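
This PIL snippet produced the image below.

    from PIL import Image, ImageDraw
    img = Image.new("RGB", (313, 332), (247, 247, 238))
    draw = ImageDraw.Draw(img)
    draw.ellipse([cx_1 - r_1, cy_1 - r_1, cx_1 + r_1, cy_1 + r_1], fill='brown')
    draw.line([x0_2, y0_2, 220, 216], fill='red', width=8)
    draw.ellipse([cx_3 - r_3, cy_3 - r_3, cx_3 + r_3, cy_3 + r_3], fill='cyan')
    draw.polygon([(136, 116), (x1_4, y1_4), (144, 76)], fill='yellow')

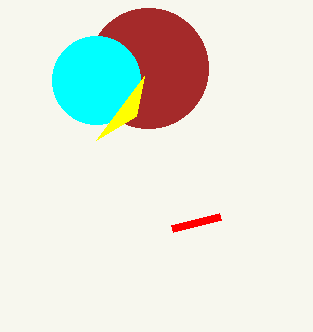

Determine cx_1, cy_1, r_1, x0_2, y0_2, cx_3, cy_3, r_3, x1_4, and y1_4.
cx_1 = 148; cy_1 = 68; r_1 = 60; x0_2 = 172; y0_2 = 228; cx_3 = 96; cy_3 = 80; r_3 = 44; x1_4 = 96; y1_4 = 140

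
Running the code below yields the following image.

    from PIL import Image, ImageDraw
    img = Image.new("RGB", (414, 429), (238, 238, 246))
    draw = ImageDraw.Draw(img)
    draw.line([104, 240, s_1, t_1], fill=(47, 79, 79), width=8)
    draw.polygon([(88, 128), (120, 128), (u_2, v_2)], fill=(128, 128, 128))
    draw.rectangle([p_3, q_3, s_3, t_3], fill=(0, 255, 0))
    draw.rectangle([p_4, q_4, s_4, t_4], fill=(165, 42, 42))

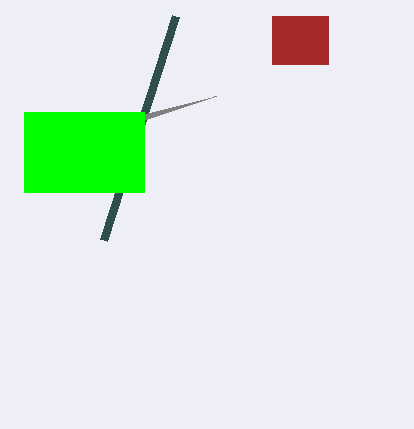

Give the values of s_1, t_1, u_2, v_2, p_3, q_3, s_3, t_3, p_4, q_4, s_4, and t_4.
s_1 = 176; t_1 = 16; u_2 = 216; v_2 = 96; p_3 = 24; q_3 = 112; s_3 = 144; t_3 = 192; p_4 = 272; q_4 = 16; s_4 = 328; t_4 = 64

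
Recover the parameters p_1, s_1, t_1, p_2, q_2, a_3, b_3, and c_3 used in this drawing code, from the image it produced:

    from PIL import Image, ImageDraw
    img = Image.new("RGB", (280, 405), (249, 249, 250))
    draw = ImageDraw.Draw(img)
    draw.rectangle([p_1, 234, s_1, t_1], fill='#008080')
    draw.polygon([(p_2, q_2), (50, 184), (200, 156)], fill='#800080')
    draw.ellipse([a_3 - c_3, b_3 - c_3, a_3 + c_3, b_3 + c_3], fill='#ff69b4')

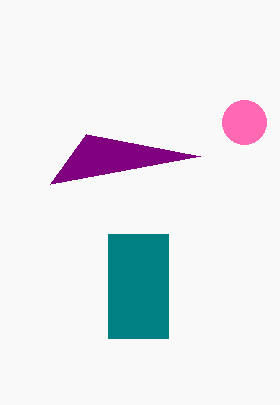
p_1 = 108; s_1 = 168; t_1 = 338; p_2 = 86; q_2 = 134; a_3 = 244; b_3 = 122; c_3 = 22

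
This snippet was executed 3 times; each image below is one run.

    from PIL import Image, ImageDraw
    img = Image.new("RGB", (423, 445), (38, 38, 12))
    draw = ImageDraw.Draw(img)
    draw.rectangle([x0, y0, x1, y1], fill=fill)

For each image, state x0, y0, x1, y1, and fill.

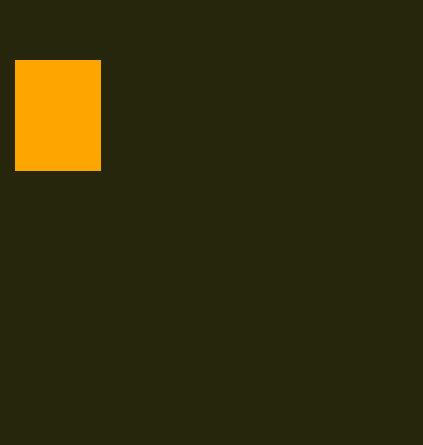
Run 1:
x0 = 15, y0 = 60, x1 = 100, y1 = 170, fill = 'orange'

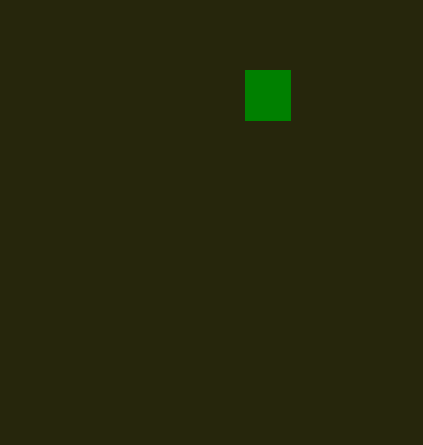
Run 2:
x0 = 245
y0 = 70
x1 = 290
y1 = 120
fill = 'green'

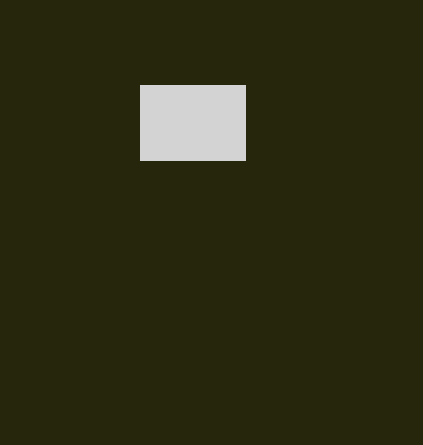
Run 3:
x0 = 140
y0 = 85
x1 = 245
y1 = 160
fill = 'lightgray'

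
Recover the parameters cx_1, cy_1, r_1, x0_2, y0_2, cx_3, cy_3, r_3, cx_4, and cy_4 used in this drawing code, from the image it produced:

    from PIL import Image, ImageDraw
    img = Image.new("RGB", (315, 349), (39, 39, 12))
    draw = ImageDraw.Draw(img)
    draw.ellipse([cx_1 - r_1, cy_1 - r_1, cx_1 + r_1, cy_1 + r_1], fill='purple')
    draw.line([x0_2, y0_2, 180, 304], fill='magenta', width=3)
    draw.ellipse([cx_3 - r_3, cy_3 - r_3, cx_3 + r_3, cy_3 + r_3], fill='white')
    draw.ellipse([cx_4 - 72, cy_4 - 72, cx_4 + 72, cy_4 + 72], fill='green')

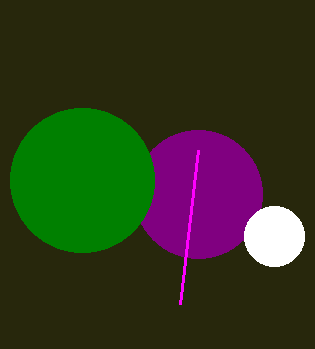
cx_1 = 198
cy_1 = 194
r_1 = 64
x0_2 = 198
y0_2 = 150
cx_3 = 274
cy_3 = 236
r_3 = 30
cx_4 = 82
cy_4 = 180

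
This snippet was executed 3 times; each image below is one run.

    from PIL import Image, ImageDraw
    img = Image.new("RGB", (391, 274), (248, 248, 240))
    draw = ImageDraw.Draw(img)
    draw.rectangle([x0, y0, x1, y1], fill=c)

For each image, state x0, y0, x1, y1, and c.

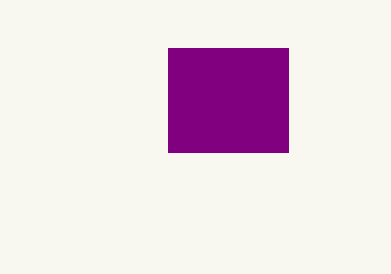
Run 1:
x0 = 168; y0 = 48; x1 = 288; y1 = 152; c = 'purple'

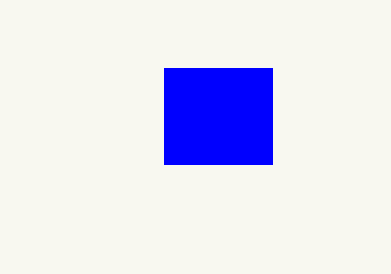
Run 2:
x0 = 164, y0 = 68, x1 = 272, y1 = 164, c = 'blue'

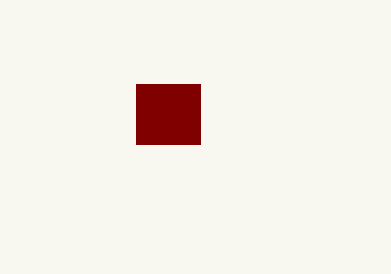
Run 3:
x0 = 136, y0 = 84, x1 = 200, y1 = 144, c = 'maroon'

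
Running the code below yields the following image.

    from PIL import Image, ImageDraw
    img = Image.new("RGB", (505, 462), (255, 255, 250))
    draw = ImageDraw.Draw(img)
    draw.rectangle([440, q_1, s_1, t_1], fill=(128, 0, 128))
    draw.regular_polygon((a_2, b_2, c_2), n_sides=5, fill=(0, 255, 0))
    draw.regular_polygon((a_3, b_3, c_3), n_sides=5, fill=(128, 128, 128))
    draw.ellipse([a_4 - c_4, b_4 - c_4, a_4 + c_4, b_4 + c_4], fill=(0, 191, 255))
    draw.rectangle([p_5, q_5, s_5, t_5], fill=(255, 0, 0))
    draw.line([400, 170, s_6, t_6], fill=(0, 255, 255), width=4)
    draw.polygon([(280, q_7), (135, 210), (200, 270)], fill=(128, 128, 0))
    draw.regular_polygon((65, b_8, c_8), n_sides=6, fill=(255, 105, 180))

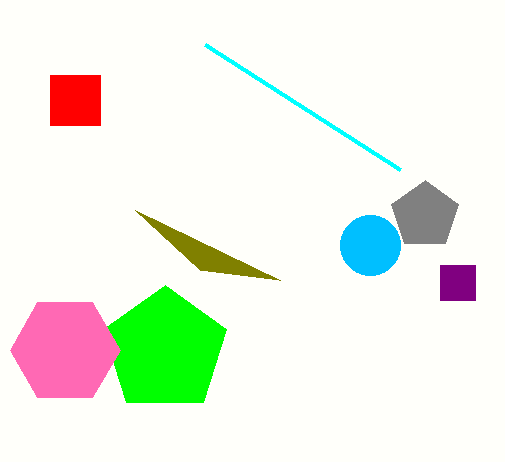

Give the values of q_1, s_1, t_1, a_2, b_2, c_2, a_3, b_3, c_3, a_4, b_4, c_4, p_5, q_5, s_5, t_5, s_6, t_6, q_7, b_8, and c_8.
q_1 = 265, s_1 = 475, t_1 = 300, a_2 = 165, b_2 = 350, c_2 = 65, a_3 = 425, b_3 = 215, c_3 = 35, a_4 = 370, b_4 = 245, c_4 = 30, p_5 = 50, q_5 = 75, s_5 = 100, t_5 = 125, s_6 = 205, t_6 = 45, q_7 = 280, b_8 = 350, c_8 = 55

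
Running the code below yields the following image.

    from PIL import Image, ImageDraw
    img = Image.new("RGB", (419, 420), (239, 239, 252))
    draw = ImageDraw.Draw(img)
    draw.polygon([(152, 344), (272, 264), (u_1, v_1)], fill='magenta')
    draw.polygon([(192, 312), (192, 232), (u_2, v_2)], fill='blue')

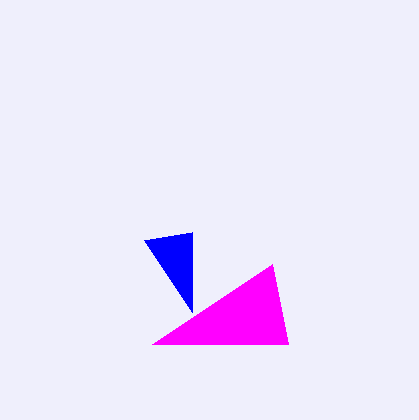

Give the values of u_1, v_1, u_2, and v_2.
u_1 = 288
v_1 = 344
u_2 = 144
v_2 = 240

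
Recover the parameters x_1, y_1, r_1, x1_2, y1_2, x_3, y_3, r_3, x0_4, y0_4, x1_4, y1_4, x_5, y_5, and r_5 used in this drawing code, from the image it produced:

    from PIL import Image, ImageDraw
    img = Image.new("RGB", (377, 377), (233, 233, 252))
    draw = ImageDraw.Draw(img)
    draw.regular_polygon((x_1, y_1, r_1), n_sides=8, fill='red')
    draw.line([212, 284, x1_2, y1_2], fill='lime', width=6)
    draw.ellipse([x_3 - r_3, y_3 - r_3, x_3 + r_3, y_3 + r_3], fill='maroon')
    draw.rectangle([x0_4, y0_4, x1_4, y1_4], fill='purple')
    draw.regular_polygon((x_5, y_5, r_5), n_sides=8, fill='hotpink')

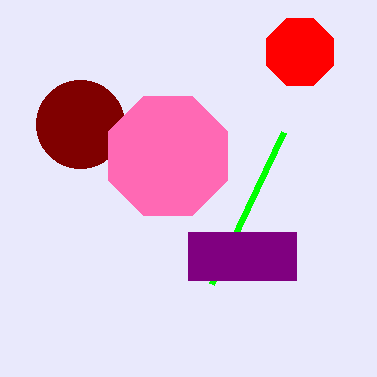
x_1 = 300; y_1 = 52; r_1 = 36; x1_2 = 284; y1_2 = 132; x_3 = 80; y_3 = 124; r_3 = 44; x0_4 = 188; y0_4 = 232; x1_4 = 296; y1_4 = 280; x_5 = 168; y_5 = 156; r_5 = 64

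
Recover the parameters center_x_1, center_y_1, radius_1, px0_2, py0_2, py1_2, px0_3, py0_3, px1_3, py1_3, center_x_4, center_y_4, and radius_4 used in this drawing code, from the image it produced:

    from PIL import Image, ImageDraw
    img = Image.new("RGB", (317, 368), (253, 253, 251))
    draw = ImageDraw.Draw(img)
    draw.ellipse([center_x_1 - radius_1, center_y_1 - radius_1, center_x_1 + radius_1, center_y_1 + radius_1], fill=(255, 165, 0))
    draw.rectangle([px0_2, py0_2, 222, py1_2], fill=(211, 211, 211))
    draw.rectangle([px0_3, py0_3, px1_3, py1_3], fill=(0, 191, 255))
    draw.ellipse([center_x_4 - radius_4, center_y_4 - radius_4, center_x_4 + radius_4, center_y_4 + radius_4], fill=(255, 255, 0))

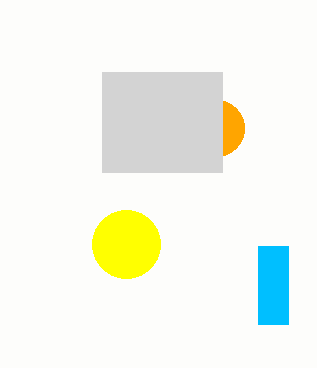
center_x_1 = 216; center_y_1 = 128; radius_1 = 28; px0_2 = 102; py0_2 = 72; py1_2 = 172; px0_3 = 258; py0_3 = 246; px1_3 = 288; py1_3 = 324; center_x_4 = 126; center_y_4 = 244; radius_4 = 34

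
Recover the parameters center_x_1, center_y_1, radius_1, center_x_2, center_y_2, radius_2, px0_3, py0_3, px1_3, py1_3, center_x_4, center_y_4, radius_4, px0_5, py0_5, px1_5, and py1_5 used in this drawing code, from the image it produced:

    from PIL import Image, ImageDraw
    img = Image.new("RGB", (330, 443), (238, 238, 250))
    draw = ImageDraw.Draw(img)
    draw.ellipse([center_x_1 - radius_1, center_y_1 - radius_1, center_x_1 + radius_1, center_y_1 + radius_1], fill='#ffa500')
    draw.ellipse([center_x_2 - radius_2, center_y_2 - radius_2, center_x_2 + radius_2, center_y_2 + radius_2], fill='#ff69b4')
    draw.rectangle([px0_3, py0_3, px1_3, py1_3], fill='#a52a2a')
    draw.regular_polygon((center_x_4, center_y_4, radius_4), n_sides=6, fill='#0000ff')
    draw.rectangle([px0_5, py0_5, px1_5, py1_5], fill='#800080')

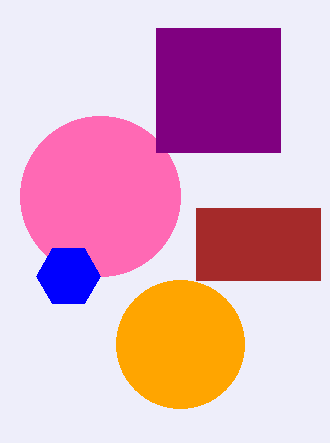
center_x_1 = 180, center_y_1 = 344, radius_1 = 64, center_x_2 = 100, center_y_2 = 196, radius_2 = 80, px0_3 = 196, py0_3 = 208, px1_3 = 320, py1_3 = 280, center_x_4 = 68, center_y_4 = 276, radius_4 = 32, px0_5 = 156, py0_5 = 28, px1_5 = 280, py1_5 = 152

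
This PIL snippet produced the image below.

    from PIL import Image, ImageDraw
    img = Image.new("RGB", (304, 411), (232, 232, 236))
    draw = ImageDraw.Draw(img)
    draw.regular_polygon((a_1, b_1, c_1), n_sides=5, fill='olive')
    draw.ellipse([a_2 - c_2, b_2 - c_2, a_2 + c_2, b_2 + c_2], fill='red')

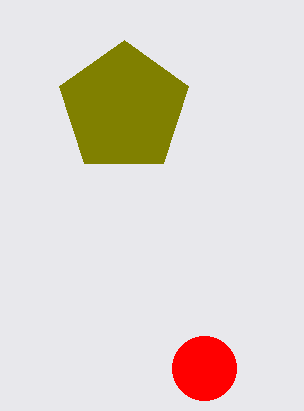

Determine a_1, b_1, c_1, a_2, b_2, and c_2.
a_1 = 124; b_1 = 108; c_1 = 68; a_2 = 204; b_2 = 368; c_2 = 32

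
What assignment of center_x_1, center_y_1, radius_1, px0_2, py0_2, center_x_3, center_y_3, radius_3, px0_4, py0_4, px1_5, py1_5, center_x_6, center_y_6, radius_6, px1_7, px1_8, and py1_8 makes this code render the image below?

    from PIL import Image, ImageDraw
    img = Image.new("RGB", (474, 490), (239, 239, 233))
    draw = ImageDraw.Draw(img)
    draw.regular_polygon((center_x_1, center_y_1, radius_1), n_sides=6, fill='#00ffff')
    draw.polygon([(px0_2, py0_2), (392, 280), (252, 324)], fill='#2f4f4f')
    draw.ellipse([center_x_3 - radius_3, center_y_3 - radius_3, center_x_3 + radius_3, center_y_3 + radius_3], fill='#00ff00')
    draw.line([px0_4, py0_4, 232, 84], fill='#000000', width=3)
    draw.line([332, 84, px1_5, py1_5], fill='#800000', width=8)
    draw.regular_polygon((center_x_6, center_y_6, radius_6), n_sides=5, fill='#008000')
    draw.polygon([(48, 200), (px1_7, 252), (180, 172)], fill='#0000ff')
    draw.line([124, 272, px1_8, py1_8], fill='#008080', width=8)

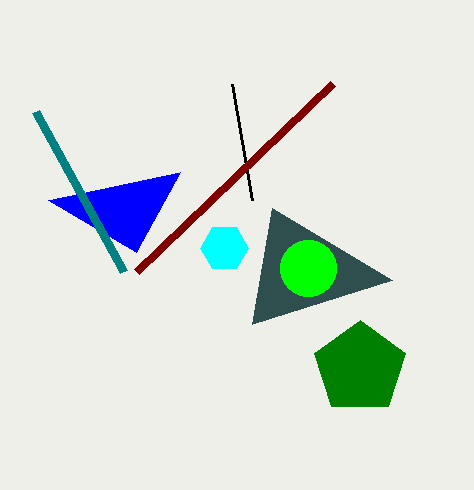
center_x_1 = 224, center_y_1 = 248, radius_1 = 24, px0_2 = 272, py0_2 = 208, center_x_3 = 308, center_y_3 = 268, radius_3 = 28, px0_4 = 252, py0_4 = 200, px1_5 = 136, py1_5 = 272, center_x_6 = 360, center_y_6 = 368, radius_6 = 48, px1_7 = 136, px1_8 = 36, py1_8 = 112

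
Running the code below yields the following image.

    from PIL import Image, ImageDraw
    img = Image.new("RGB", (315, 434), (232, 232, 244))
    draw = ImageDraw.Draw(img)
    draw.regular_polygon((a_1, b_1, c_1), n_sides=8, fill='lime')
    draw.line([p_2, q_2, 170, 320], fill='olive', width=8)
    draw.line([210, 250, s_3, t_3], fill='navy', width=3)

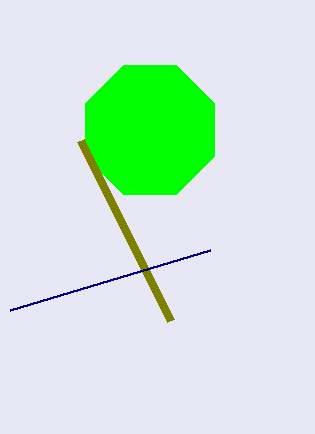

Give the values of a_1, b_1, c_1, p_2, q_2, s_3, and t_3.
a_1 = 150, b_1 = 130, c_1 = 70, p_2 = 80, q_2 = 140, s_3 = 10, t_3 = 310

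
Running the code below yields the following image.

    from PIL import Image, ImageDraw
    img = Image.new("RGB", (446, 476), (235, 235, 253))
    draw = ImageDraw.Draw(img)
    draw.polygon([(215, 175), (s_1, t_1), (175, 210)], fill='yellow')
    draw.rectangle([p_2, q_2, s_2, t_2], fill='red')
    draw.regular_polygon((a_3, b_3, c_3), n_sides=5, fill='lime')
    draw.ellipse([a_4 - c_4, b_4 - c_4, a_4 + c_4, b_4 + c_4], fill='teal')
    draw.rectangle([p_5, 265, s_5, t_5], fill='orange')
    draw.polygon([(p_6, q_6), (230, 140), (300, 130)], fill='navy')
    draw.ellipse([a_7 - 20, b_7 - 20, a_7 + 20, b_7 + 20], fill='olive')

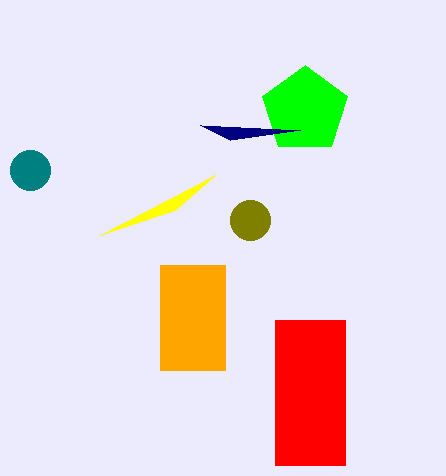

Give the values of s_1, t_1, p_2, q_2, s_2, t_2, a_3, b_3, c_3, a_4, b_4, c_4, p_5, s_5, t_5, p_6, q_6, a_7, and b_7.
s_1 = 100, t_1 = 235, p_2 = 275, q_2 = 320, s_2 = 345, t_2 = 465, a_3 = 305, b_3 = 110, c_3 = 45, a_4 = 30, b_4 = 170, c_4 = 20, p_5 = 160, s_5 = 225, t_5 = 370, p_6 = 200, q_6 = 125, a_7 = 250, b_7 = 220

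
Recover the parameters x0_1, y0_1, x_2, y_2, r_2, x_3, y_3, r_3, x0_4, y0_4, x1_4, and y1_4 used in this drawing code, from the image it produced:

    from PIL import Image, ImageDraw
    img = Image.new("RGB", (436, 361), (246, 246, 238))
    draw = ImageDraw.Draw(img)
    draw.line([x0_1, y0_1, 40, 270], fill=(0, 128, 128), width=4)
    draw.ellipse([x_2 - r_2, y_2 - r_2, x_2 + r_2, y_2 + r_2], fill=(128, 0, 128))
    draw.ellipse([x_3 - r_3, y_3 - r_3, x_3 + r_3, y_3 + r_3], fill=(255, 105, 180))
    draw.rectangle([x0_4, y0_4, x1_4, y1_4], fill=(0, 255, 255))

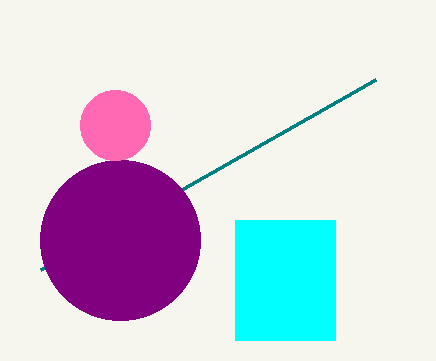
x0_1 = 375
y0_1 = 80
x_2 = 120
y_2 = 240
r_2 = 80
x_3 = 115
y_3 = 125
r_3 = 35
x0_4 = 235
y0_4 = 220
x1_4 = 335
y1_4 = 340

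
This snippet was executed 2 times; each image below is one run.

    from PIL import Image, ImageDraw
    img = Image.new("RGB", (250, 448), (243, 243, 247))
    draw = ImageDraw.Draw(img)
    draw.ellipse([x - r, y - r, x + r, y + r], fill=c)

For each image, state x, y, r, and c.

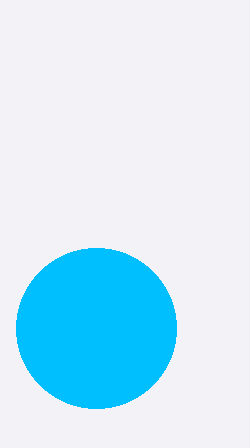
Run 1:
x = 96; y = 328; r = 80; c = 'deepskyblue'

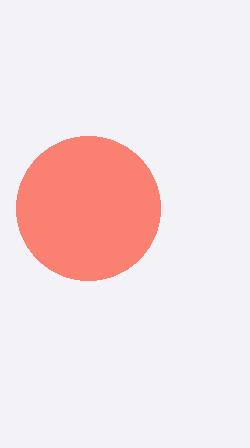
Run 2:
x = 88; y = 208; r = 72; c = 'salmon'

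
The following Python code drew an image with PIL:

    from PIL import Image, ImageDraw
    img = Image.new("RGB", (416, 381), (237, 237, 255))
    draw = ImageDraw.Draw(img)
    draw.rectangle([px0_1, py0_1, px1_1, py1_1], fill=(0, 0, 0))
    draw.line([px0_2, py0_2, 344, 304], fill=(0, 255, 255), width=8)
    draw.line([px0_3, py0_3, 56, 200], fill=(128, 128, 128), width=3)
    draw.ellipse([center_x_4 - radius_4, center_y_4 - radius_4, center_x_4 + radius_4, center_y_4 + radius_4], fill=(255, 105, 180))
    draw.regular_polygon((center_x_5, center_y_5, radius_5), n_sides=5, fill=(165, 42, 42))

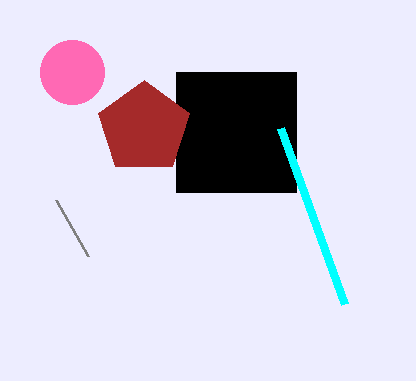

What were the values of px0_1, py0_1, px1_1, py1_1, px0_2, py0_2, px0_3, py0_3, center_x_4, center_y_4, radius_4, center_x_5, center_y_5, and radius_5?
px0_1 = 176
py0_1 = 72
px1_1 = 296
py1_1 = 192
px0_2 = 280
py0_2 = 128
px0_3 = 88
py0_3 = 256
center_x_4 = 72
center_y_4 = 72
radius_4 = 32
center_x_5 = 144
center_y_5 = 128
radius_5 = 48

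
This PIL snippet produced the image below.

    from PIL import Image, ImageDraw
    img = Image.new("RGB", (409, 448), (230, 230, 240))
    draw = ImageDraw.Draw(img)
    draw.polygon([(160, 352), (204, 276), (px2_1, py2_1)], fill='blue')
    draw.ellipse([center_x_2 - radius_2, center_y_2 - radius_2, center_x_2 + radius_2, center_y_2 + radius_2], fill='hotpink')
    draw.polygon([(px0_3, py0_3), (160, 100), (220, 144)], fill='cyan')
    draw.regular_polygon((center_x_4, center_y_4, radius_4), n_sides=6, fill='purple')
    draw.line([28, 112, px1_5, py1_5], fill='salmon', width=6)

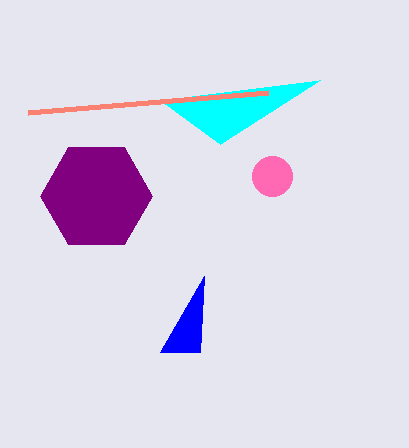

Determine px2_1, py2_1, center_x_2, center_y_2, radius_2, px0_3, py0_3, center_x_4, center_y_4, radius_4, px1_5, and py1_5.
px2_1 = 200, py2_1 = 352, center_x_2 = 272, center_y_2 = 176, radius_2 = 20, px0_3 = 320, py0_3 = 80, center_x_4 = 96, center_y_4 = 196, radius_4 = 56, px1_5 = 268, py1_5 = 92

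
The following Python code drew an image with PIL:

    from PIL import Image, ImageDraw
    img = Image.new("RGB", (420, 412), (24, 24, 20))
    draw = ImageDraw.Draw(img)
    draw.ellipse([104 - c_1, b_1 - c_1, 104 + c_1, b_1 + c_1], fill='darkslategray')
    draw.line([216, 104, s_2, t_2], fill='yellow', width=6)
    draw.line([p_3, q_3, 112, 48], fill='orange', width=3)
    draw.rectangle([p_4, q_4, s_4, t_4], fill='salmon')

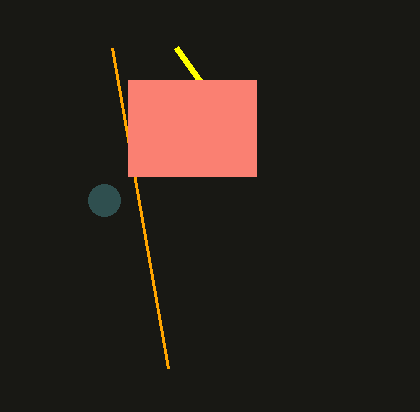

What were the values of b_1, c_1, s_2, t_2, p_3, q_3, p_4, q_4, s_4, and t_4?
b_1 = 200, c_1 = 16, s_2 = 176, t_2 = 48, p_3 = 168, q_3 = 368, p_4 = 128, q_4 = 80, s_4 = 256, t_4 = 176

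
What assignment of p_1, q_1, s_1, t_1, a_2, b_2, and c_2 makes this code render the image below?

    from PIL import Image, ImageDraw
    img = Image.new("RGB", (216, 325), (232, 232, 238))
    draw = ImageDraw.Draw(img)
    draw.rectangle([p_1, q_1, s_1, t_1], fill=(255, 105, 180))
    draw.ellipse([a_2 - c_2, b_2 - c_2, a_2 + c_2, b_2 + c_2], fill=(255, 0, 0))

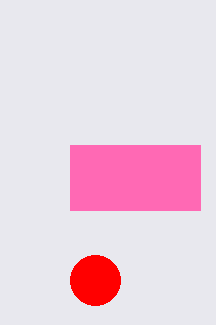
p_1 = 70; q_1 = 145; s_1 = 200; t_1 = 210; a_2 = 95; b_2 = 280; c_2 = 25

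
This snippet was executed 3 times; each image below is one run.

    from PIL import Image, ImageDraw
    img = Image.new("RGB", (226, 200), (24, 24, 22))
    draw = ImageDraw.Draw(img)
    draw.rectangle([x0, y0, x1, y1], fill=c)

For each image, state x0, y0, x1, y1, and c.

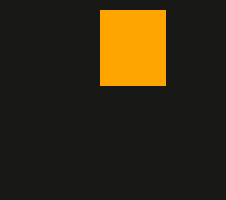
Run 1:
x0 = 100, y0 = 10, x1 = 165, y1 = 85, c = 'orange'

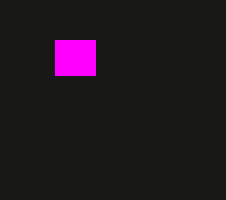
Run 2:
x0 = 55; y0 = 40; x1 = 95; y1 = 75; c = 'magenta'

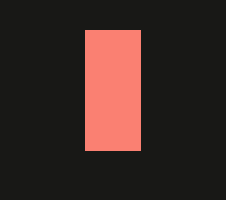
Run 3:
x0 = 85, y0 = 30, x1 = 140, y1 = 150, c = 'salmon'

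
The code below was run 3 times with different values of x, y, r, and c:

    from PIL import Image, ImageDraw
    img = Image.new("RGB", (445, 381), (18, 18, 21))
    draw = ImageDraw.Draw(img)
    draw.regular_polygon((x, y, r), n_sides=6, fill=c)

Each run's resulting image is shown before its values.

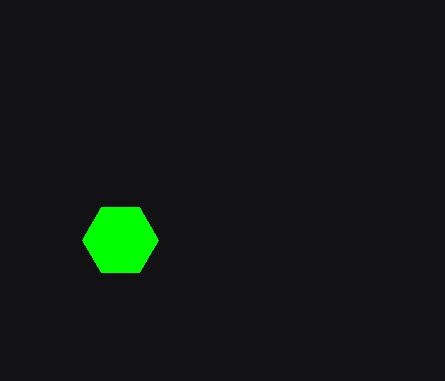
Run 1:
x = 120, y = 240, r = 38, c = 'lime'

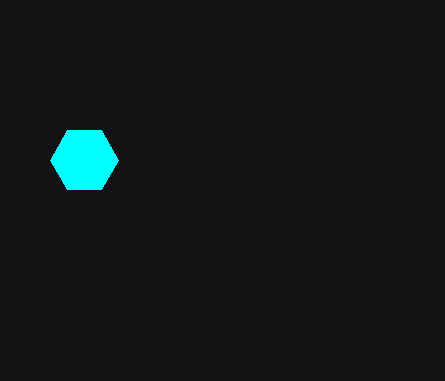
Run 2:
x = 84; y = 160; r = 34; c = 'cyan'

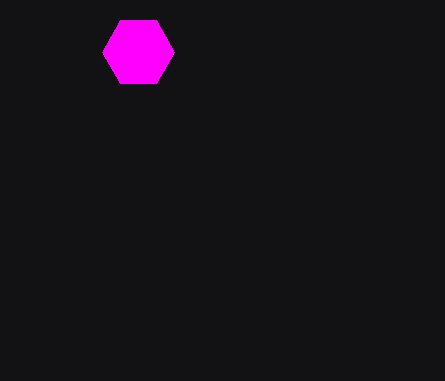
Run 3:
x = 138; y = 52; r = 36; c = 'magenta'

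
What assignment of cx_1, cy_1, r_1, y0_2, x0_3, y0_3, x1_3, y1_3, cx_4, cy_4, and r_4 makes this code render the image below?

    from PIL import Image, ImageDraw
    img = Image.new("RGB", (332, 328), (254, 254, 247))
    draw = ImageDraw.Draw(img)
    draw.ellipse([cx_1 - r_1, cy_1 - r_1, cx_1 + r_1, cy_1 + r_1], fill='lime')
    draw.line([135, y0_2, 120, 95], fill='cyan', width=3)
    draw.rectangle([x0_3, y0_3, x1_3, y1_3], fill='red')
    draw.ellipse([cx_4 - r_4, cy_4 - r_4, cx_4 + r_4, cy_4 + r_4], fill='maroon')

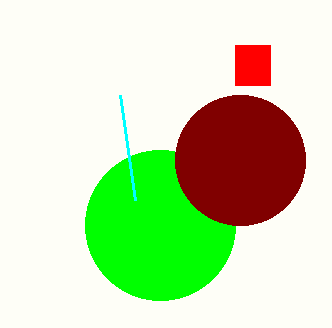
cx_1 = 160, cy_1 = 225, r_1 = 75, y0_2 = 200, x0_3 = 235, y0_3 = 45, x1_3 = 270, y1_3 = 85, cx_4 = 240, cy_4 = 160, r_4 = 65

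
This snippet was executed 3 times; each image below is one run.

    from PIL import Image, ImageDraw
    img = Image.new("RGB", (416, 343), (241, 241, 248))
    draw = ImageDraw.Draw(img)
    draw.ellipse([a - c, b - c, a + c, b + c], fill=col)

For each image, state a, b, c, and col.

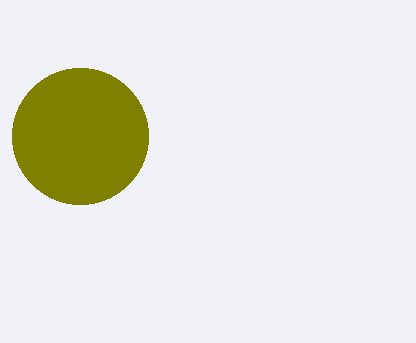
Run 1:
a = 80, b = 136, c = 68, col = 'olive'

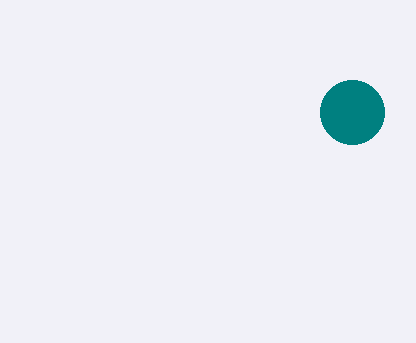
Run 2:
a = 352, b = 112, c = 32, col = 'teal'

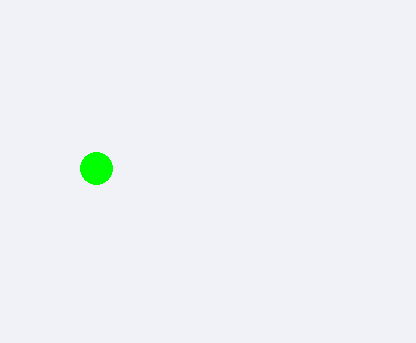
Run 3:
a = 96
b = 168
c = 16
col = 'lime'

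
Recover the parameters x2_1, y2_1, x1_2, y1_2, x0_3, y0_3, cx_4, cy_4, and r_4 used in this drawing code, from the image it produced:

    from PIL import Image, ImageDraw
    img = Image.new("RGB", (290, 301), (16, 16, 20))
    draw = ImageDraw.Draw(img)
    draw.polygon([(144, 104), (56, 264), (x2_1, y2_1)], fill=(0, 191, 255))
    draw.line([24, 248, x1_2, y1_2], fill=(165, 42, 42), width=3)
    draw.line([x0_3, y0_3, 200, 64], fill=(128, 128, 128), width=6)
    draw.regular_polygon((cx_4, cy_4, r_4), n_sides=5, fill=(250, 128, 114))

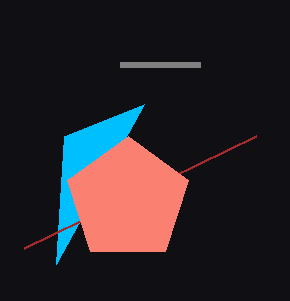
x2_1 = 64; y2_1 = 136; x1_2 = 256; y1_2 = 136; x0_3 = 120; y0_3 = 64; cx_4 = 128; cy_4 = 200; r_4 = 64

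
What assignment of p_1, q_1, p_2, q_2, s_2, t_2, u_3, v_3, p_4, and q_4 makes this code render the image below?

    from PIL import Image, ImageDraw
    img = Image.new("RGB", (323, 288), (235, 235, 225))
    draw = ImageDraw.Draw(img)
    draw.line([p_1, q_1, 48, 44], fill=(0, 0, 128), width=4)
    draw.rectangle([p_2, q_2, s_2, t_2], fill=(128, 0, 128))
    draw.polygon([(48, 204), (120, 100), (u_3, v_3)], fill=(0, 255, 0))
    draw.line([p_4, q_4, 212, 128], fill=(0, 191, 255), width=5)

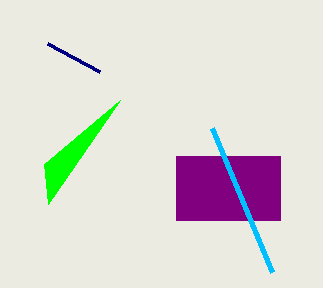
p_1 = 100
q_1 = 72
p_2 = 176
q_2 = 156
s_2 = 280
t_2 = 220
u_3 = 44
v_3 = 164
p_4 = 272
q_4 = 272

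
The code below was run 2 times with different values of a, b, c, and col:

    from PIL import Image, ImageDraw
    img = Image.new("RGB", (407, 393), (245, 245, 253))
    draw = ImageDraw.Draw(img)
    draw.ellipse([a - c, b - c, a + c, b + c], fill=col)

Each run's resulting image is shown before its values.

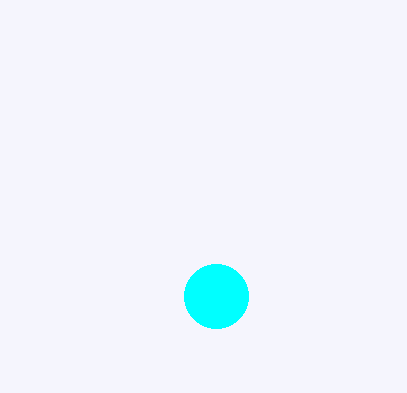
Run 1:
a = 216; b = 296; c = 32; col = 'cyan'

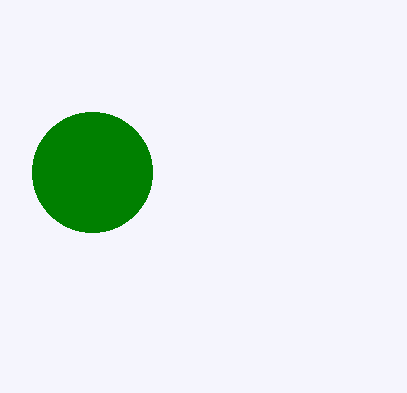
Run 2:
a = 92
b = 172
c = 60
col = 'green'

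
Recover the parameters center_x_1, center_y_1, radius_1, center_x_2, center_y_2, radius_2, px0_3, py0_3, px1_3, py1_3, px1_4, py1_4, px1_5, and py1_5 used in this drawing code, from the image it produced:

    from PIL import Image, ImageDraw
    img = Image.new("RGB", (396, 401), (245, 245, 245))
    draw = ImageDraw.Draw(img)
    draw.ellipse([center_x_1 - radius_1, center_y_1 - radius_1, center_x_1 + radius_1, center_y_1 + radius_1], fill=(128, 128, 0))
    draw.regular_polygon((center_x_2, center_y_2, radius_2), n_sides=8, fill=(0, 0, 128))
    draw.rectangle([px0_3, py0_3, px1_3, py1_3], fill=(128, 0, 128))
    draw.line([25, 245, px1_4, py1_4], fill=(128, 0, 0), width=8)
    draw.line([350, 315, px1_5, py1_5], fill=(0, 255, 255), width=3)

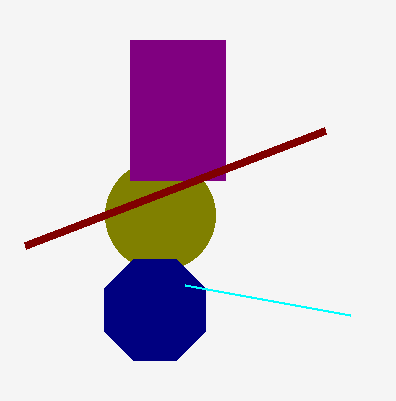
center_x_1 = 160, center_y_1 = 215, radius_1 = 55, center_x_2 = 155, center_y_2 = 310, radius_2 = 55, px0_3 = 130, py0_3 = 40, px1_3 = 225, py1_3 = 180, px1_4 = 325, py1_4 = 130, px1_5 = 185, py1_5 = 285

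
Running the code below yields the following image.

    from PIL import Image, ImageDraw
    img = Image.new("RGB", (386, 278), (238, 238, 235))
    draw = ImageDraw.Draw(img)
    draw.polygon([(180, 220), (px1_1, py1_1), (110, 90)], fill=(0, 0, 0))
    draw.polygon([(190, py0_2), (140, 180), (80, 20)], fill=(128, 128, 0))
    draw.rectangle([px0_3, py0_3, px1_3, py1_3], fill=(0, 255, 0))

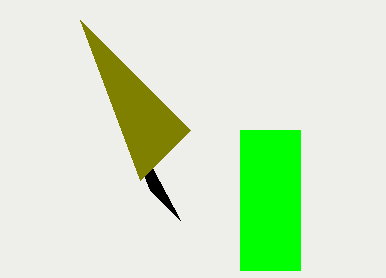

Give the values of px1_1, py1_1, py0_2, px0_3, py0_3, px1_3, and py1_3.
px1_1 = 150
py1_1 = 190
py0_2 = 130
px0_3 = 240
py0_3 = 130
px1_3 = 300
py1_3 = 270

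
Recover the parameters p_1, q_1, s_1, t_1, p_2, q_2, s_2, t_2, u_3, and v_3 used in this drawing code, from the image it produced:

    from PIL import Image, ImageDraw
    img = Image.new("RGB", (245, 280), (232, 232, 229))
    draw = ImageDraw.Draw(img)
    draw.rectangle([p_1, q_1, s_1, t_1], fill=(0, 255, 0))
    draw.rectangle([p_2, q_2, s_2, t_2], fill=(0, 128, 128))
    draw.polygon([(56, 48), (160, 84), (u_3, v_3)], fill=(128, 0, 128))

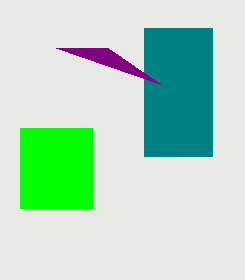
p_1 = 20, q_1 = 128, s_1 = 92, t_1 = 208, p_2 = 144, q_2 = 28, s_2 = 212, t_2 = 156, u_3 = 108, v_3 = 48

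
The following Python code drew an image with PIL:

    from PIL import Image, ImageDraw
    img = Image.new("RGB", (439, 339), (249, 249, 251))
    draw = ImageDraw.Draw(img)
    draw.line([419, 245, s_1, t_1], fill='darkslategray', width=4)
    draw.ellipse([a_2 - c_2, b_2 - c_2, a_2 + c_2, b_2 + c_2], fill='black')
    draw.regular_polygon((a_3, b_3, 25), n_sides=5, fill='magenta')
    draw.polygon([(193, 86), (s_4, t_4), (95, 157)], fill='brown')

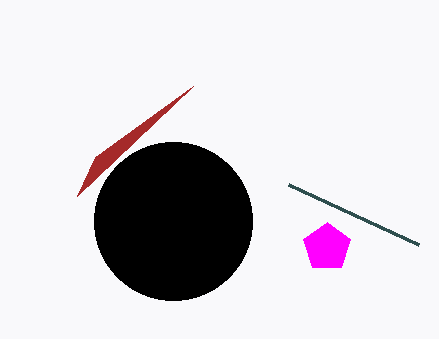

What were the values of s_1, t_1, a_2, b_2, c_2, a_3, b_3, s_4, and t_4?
s_1 = 289; t_1 = 185; a_2 = 173; b_2 = 221; c_2 = 79; a_3 = 327; b_3 = 247; s_4 = 77; t_4 = 196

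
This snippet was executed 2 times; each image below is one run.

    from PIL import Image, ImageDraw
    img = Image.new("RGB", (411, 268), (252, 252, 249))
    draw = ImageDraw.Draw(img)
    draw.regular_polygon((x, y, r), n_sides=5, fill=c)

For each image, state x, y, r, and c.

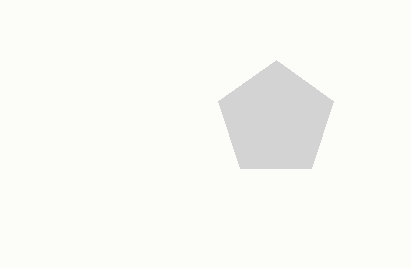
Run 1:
x = 276
y = 120
r = 60
c = 'lightgray'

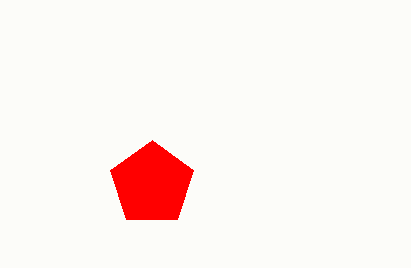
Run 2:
x = 152
y = 184
r = 44
c = 'red'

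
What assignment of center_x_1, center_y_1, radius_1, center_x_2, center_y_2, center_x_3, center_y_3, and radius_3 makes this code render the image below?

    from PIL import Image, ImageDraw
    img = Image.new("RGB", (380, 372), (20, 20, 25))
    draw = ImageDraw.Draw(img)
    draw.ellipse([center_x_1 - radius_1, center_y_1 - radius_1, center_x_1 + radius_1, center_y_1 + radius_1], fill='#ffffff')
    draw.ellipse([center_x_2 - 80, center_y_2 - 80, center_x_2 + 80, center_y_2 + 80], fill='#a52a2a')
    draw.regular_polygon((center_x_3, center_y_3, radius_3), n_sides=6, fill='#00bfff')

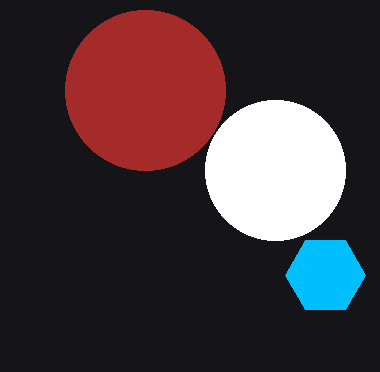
center_x_1 = 275
center_y_1 = 170
radius_1 = 70
center_x_2 = 145
center_y_2 = 90
center_x_3 = 325
center_y_3 = 275
radius_3 = 40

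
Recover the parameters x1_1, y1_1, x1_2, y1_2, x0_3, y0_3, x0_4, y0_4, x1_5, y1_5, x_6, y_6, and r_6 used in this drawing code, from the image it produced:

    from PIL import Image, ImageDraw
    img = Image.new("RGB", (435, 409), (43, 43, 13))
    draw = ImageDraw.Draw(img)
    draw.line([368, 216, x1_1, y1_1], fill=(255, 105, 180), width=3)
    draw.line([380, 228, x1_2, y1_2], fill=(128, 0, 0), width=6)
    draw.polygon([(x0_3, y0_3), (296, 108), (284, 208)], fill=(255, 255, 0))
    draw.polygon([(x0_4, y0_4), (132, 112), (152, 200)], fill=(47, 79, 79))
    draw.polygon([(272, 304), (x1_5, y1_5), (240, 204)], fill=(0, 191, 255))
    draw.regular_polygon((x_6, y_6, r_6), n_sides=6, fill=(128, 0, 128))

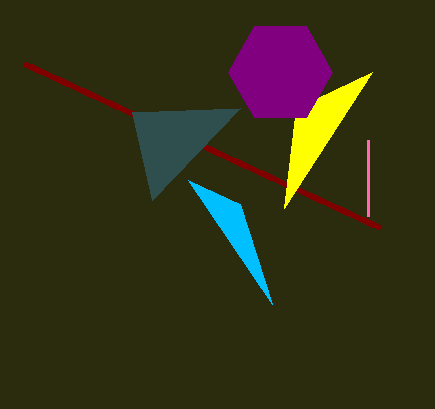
x1_1 = 368
y1_1 = 140
x1_2 = 24
y1_2 = 64
x0_3 = 372
y0_3 = 72
x0_4 = 240
y0_4 = 108
x1_5 = 188
y1_5 = 180
x_6 = 280
y_6 = 72
r_6 = 52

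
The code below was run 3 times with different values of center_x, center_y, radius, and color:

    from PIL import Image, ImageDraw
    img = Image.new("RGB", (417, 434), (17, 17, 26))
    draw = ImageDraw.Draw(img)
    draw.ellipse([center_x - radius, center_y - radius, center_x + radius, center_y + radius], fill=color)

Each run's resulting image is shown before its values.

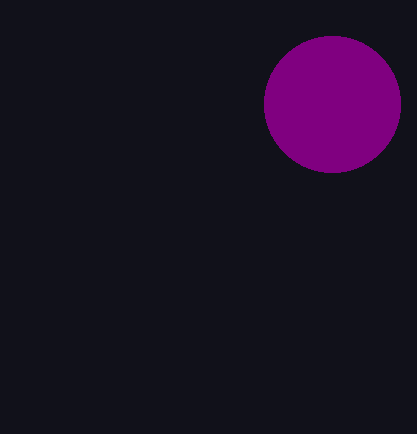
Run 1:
center_x = 332; center_y = 104; radius = 68; color = 'purple'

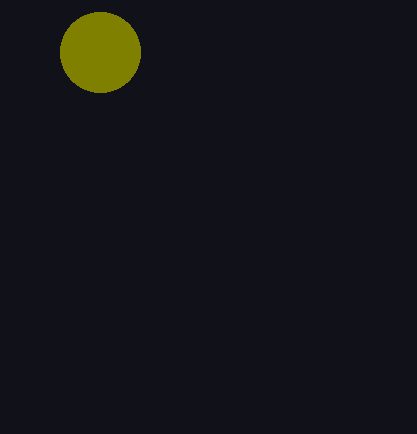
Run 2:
center_x = 100, center_y = 52, radius = 40, color = 'olive'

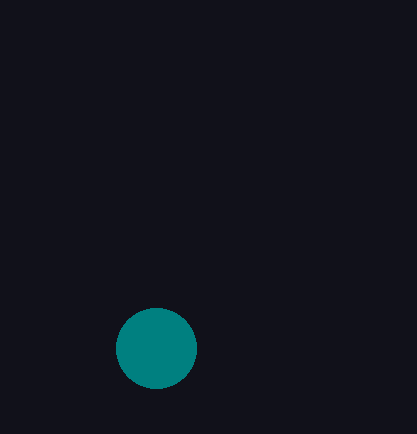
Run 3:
center_x = 156, center_y = 348, radius = 40, color = 'teal'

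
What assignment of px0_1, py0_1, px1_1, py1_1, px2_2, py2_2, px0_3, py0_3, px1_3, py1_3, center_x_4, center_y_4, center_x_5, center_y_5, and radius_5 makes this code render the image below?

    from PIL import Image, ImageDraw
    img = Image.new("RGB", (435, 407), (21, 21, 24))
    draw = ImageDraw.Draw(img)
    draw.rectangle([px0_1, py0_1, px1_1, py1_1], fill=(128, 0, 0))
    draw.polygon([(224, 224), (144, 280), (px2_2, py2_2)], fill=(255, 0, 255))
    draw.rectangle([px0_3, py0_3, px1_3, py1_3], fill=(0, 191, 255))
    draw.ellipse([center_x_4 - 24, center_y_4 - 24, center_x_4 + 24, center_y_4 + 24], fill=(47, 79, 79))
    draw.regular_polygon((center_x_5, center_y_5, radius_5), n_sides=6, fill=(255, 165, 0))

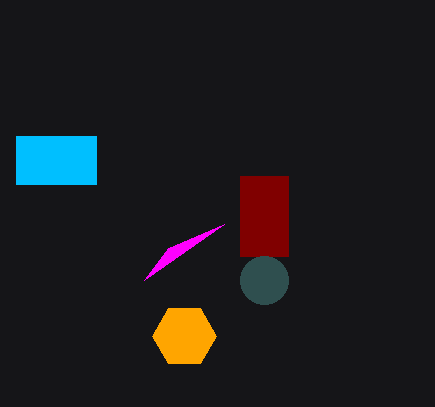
px0_1 = 240
py0_1 = 176
px1_1 = 288
py1_1 = 256
px2_2 = 168
py2_2 = 248
px0_3 = 16
py0_3 = 136
px1_3 = 96
py1_3 = 184
center_x_4 = 264
center_y_4 = 280
center_x_5 = 184
center_y_5 = 336
radius_5 = 32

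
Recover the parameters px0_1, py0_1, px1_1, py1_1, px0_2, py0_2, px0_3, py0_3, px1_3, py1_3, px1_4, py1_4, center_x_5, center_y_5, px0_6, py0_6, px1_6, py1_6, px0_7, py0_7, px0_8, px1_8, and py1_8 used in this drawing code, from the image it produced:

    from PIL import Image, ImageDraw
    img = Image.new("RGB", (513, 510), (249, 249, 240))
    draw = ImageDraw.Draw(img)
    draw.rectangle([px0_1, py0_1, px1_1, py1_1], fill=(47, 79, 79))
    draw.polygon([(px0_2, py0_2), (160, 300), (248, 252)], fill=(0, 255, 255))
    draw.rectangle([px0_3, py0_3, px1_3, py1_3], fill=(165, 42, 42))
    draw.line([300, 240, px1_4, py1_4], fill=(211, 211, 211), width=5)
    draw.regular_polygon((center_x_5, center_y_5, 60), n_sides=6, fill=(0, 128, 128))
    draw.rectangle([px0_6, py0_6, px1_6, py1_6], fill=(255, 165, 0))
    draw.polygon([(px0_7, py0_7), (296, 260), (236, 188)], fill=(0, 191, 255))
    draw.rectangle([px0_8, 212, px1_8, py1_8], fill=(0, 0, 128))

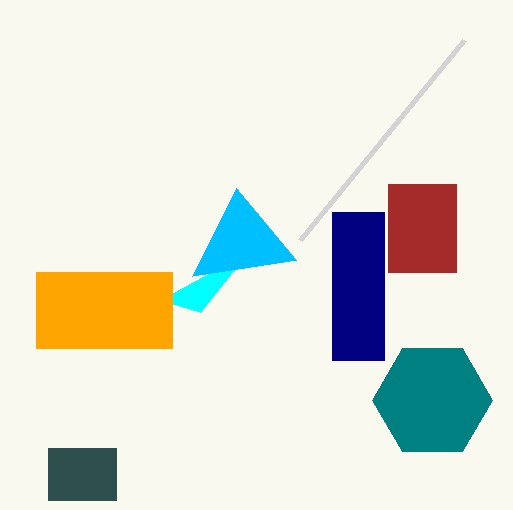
px0_1 = 48, py0_1 = 448, px1_1 = 116, py1_1 = 500, px0_2 = 200, py0_2 = 312, px0_3 = 388, py0_3 = 184, px1_3 = 456, py1_3 = 272, px1_4 = 464, py1_4 = 40, center_x_5 = 432, center_y_5 = 400, px0_6 = 36, py0_6 = 272, px1_6 = 172, py1_6 = 348, px0_7 = 192, py0_7 = 276, px0_8 = 332, px1_8 = 384, py1_8 = 360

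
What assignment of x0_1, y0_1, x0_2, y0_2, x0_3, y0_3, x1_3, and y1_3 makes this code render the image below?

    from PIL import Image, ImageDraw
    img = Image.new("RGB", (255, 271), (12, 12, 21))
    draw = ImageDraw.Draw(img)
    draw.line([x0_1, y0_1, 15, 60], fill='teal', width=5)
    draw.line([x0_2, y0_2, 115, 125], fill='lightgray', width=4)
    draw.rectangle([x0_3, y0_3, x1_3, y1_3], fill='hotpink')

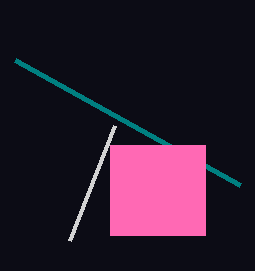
x0_1 = 240
y0_1 = 185
x0_2 = 70
y0_2 = 240
x0_3 = 110
y0_3 = 145
x1_3 = 205
y1_3 = 235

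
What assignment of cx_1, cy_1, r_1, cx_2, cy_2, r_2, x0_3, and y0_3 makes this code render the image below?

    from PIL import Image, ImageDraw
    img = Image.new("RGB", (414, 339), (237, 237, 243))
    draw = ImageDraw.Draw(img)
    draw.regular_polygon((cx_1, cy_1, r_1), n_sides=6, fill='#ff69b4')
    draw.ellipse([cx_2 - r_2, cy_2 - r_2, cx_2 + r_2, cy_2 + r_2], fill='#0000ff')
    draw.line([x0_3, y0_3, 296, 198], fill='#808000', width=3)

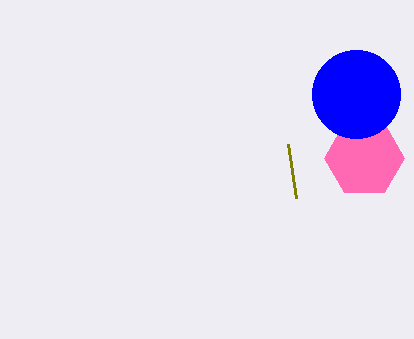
cx_1 = 364; cy_1 = 158; r_1 = 40; cx_2 = 356; cy_2 = 94; r_2 = 44; x0_3 = 288; y0_3 = 144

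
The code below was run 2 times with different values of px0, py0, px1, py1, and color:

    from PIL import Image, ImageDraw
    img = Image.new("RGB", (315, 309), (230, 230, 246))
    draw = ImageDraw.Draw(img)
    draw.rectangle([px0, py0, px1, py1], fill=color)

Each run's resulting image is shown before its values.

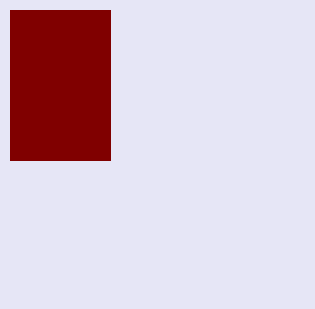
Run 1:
px0 = 10
py0 = 10
px1 = 110
py1 = 160
color = 'maroon'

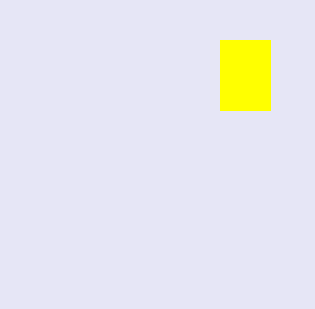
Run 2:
px0 = 220
py0 = 40
px1 = 270
py1 = 110
color = 'yellow'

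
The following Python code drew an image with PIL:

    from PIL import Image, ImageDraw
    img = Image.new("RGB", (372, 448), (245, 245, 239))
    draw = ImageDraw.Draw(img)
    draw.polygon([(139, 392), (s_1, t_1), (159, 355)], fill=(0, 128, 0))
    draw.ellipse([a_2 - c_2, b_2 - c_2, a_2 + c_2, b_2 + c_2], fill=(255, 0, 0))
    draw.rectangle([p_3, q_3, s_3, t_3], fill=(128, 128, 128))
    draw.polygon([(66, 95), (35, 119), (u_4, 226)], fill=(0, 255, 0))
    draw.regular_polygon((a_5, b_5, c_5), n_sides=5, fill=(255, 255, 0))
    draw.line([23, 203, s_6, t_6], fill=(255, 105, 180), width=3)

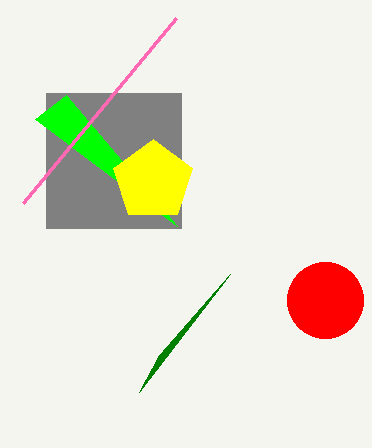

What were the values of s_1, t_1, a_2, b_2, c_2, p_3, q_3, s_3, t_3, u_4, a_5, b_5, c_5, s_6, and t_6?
s_1 = 230; t_1 = 274; a_2 = 325; b_2 = 300; c_2 = 38; p_3 = 46; q_3 = 93; s_3 = 181; t_3 = 228; u_4 = 177; a_5 = 153; b_5 = 181; c_5 = 42; s_6 = 176; t_6 = 18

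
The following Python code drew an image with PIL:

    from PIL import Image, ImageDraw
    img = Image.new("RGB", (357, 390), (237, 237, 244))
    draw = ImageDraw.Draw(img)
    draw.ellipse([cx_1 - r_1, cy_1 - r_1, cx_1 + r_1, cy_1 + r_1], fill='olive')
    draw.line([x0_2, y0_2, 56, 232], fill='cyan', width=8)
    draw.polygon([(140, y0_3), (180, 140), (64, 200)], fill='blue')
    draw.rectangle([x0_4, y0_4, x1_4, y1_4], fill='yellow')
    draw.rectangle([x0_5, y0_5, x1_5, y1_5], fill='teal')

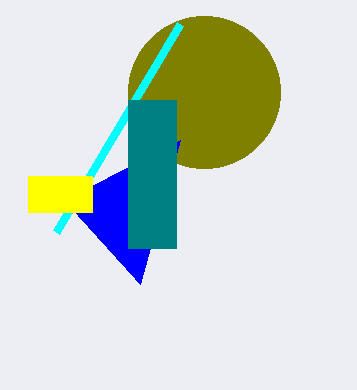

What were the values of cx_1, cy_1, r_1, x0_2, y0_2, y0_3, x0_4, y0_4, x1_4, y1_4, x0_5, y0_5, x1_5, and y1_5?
cx_1 = 204, cy_1 = 92, r_1 = 76, x0_2 = 180, y0_2 = 24, y0_3 = 284, x0_4 = 28, y0_4 = 176, x1_4 = 92, y1_4 = 212, x0_5 = 128, y0_5 = 100, x1_5 = 176, y1_5 = 248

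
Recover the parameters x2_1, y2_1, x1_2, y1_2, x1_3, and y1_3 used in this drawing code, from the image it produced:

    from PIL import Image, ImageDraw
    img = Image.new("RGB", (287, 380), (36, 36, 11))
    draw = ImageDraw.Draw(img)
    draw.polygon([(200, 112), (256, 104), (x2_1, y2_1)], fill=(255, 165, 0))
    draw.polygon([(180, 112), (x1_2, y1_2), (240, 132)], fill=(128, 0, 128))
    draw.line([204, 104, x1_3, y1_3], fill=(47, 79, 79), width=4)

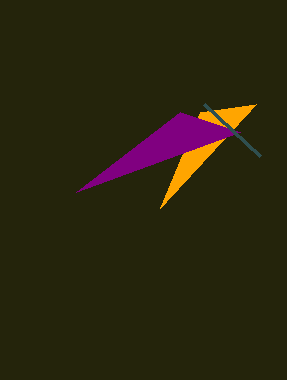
x2_1 = 160, y2_1 = 208, x1_2 = 76, y1_2 = 192, x1_3 = 260, y1_3 = 156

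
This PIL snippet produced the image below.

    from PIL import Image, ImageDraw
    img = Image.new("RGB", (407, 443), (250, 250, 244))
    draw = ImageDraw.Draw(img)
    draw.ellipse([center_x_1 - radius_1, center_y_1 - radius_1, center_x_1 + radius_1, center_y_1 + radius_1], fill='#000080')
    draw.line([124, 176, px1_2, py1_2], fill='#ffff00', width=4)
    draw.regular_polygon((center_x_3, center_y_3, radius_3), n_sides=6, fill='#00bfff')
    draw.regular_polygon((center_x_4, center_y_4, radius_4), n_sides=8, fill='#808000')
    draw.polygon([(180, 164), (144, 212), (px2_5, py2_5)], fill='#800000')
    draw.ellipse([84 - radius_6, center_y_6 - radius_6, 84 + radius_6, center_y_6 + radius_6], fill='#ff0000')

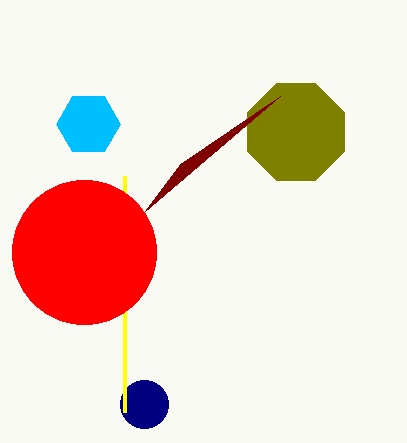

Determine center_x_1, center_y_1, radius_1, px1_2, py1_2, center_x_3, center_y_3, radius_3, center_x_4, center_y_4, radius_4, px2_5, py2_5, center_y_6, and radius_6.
center_x_1 = 144
center_y_1 = 404
radius_1 = 24
px1_2 = 124
py1_2 = 412
center_x_3 = 88
center_y_3 = 124
radius_3 = 32
center_x_4 = 296
center_y_4 = 132
radius_4 = 52
px2_5 = 280
py2_5 = 96
center_y_6 = 252
radius_6 = 72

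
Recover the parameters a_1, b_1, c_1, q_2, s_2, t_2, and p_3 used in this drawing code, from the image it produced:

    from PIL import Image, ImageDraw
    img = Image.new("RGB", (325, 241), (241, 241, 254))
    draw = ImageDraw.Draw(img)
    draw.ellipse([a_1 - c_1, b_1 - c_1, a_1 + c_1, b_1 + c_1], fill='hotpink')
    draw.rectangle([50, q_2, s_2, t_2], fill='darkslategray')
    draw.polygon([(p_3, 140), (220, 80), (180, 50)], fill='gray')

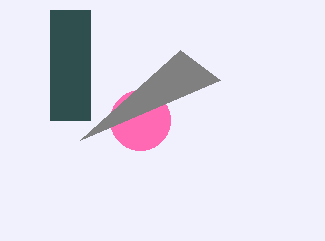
a_1 = 140; b_1 = 120; c_1 = 30; q_2 = 10; s_2 = 90; t_2 = 120; p_3 = 80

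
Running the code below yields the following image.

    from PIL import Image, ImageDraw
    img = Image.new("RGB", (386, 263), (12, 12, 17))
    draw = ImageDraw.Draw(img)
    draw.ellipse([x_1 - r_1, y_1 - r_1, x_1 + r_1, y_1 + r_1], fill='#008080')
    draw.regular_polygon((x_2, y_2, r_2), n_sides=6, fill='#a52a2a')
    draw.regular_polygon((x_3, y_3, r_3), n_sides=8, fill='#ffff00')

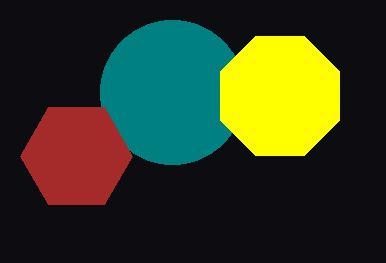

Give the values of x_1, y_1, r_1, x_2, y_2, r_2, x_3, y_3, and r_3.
x_1 = 172; y_1 = 92; r_1 = 72; x_2 = 76; y_2 = 156; r_2 = 56; x_3 = 280; y_3 = 96; r_3 = 64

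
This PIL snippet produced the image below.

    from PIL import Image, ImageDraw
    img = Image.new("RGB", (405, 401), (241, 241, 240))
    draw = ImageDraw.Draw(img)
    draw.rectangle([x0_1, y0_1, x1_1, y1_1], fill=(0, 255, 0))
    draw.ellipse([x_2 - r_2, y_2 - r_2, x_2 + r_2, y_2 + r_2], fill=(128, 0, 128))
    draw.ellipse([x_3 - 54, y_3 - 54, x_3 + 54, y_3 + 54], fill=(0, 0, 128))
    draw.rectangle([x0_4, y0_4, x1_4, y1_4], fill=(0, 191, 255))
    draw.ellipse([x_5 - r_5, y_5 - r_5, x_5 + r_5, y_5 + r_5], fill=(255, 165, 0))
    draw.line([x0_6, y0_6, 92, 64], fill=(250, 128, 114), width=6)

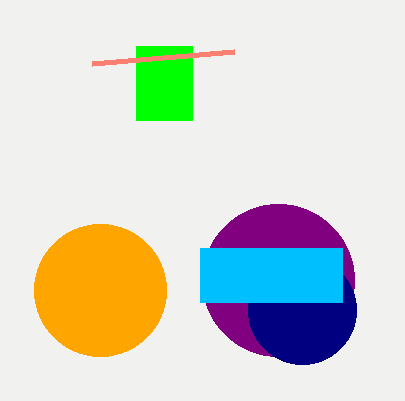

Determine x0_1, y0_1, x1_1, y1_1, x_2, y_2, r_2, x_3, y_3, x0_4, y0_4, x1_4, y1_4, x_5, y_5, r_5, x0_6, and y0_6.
x0_1 = 136, y0_1 = 46, x1_1 = 192, y1_1 = 120, x_2 = 278, y_2 = 280, r_2 = 76, x_3 = 302, y_3 = 310, x0_4 = 200, y0_4 = 248, x1_4 = 342, y1_4 = 302, x_5 = 100, y_5 = 290, r_5 = 66, x0_6 = 234, y0_6 = 52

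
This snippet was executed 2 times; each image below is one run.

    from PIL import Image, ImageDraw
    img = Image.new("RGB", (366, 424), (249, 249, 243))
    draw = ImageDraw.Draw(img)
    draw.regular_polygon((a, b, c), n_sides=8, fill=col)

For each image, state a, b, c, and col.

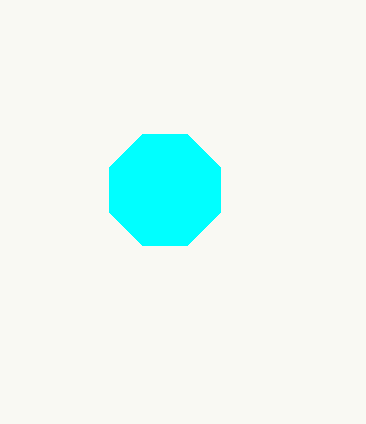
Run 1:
a = 165; b = 190; c = 60; col = 'cyan'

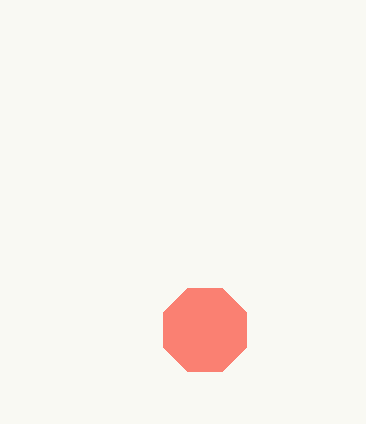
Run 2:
a = 205, b = 330, c = 45, col = 'salmon'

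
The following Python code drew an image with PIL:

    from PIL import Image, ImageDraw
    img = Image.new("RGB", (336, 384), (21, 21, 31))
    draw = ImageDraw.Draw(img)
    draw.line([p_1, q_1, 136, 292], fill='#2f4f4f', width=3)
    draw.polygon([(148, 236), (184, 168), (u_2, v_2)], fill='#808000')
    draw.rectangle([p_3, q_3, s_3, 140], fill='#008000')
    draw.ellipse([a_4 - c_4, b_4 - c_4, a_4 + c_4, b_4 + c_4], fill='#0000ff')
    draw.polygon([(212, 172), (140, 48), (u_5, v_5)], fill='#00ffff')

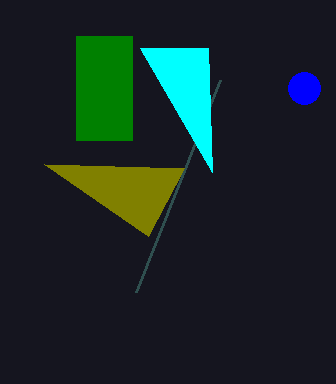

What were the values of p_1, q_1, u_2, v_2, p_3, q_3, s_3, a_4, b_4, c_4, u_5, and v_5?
p_1 = 220, q_1 = 80, u_2 = 44, v_2 = 164, p_3 = 76, q_3 = 36, s_3 = 132, a_4 = 304, b_4 = 88, c_4 = 16, u_5 = 208, v_5 = 48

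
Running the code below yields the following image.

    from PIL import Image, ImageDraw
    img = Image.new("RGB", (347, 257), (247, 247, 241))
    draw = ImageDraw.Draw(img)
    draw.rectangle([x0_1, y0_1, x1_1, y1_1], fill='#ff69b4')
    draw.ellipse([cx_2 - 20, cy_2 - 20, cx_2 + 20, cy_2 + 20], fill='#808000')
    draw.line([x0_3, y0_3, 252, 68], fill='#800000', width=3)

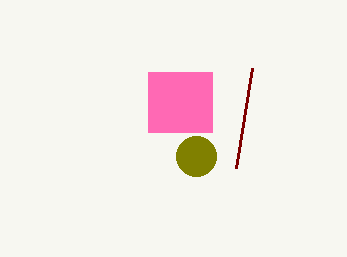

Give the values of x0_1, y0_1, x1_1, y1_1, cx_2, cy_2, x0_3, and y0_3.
x0_1 = 148
y0_1 = 72
x1_1 = 212
y1_1 = 132
cx_2 = 196
cy_2 = 156
x0_3 = 236
y0_3 = 168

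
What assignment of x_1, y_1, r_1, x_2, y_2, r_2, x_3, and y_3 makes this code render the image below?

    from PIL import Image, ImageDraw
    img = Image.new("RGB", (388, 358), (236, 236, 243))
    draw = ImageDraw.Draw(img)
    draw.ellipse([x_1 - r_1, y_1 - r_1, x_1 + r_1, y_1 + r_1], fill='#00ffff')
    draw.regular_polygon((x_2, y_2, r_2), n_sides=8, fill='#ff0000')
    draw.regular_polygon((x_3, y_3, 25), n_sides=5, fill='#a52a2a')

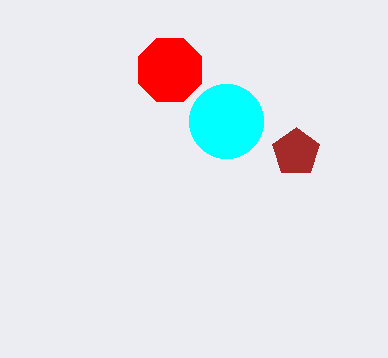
x_1 = 226; y_1 = 121; r_1 = 37; x_2 = 170; y_2 = 70; r_2 = 34; x_3 = 296; y_3 = 152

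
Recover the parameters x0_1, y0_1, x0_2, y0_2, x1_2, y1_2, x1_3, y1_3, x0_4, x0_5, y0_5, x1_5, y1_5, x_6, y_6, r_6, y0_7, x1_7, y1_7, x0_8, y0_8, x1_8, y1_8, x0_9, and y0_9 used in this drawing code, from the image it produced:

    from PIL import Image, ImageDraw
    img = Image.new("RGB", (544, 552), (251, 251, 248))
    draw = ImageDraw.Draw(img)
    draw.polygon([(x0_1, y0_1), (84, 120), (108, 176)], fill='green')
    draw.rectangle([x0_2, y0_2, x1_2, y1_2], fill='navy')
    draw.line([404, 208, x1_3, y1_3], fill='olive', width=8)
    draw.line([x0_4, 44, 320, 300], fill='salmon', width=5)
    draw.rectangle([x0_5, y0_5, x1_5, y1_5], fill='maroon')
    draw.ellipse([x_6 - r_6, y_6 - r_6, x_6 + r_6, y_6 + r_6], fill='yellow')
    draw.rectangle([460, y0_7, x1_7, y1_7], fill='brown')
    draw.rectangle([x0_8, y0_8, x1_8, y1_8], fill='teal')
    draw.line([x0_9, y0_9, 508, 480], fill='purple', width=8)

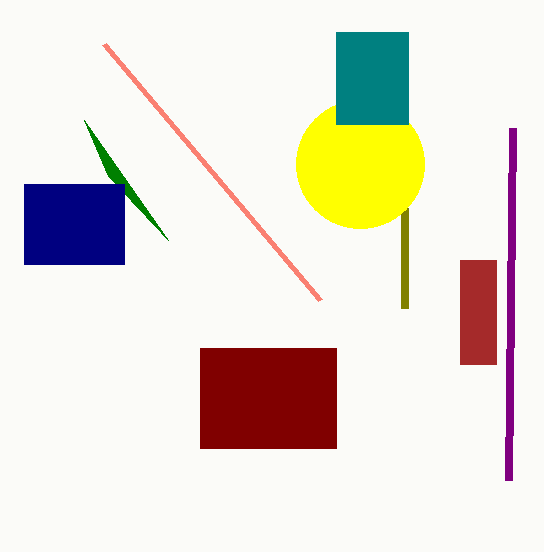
x0_1 = 168, y0_1 = 240, x0_2 = 24, y0_2 = 184, x1_2 = 124, y1_2 = 264, x1_3 = 404, y1_3 = 308, x0_4 = 104, x0_5 = 200, y0_5 = 348, x1_5 = 336, y1_5 = 448, x_6 = 360, y_6 = 164, r_6 = 64, y0_7 = 260, x1_7 = 496, y1_7 = 364, x0_8 = 336, y0_8 = 32, x1_8 = 408, y1_8 = 124, x0_9 = 512, y0_9 = 128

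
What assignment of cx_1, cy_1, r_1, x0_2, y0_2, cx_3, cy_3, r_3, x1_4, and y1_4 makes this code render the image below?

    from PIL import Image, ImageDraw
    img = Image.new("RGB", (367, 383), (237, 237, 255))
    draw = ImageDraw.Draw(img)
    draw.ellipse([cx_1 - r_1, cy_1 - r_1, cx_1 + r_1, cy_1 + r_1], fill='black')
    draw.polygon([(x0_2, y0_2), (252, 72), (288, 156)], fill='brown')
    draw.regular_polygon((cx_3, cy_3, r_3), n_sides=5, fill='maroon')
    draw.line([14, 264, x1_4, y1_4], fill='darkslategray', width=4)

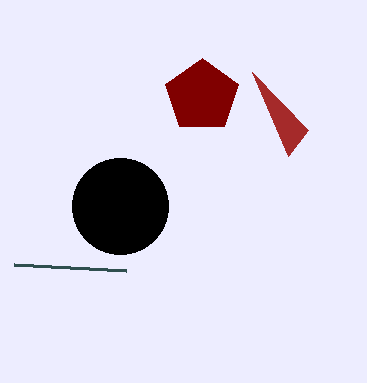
cx_1 = 120
cy_1 = 206
r_1 = 48
x0_2 = 308
y0_2 = 130
cx_3 = 202
cy_3 = 96
r_3 = 38
x1_4 = 126
y1_4 = 270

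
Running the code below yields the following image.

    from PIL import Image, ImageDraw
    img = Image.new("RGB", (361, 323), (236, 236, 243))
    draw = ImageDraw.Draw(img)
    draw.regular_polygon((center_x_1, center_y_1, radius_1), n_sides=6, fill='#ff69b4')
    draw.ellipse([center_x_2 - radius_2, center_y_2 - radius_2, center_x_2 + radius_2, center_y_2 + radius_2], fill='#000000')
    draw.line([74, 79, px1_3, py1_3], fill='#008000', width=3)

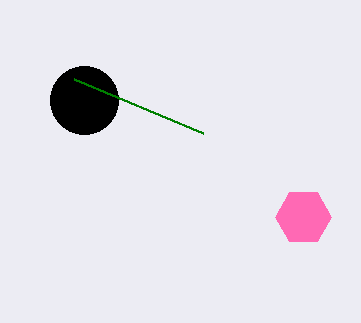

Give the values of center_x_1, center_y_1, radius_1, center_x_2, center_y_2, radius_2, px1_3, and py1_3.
center_x_1 = 303; center_y_1 = 217; radius_1 = 28; center_x_2 = 84; center_y_2 = 100; radius_2 = 34; px1_3 = 203; py1_3 = 133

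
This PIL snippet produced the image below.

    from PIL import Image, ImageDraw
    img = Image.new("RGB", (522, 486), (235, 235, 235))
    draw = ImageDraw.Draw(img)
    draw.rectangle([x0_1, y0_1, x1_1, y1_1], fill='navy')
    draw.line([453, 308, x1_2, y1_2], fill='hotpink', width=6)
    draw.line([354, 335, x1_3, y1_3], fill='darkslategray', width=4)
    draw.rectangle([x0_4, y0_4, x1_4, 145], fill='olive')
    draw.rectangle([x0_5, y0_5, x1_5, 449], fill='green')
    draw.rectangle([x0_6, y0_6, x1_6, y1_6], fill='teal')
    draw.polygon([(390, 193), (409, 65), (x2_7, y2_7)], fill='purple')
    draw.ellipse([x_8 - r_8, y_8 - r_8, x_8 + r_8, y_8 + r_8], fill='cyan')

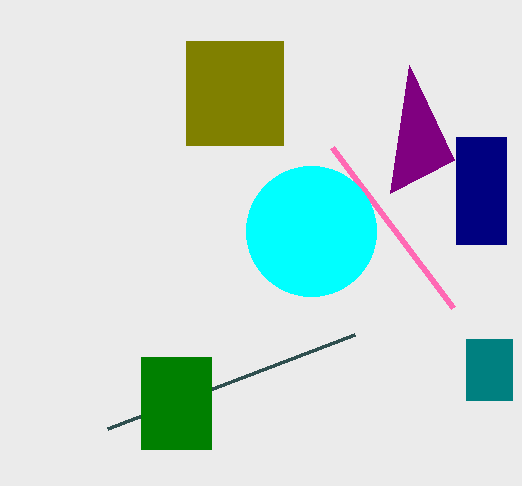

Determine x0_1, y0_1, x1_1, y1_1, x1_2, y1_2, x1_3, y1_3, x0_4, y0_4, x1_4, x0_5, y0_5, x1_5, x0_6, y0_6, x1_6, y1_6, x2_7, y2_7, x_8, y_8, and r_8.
x0_1 = 456, y0_1 = 137, x1_1 = 506, y1_1 = 244, x1_2 = 332, y1_2 = 148, x1_3 = 107, y1_3 = 429, x0_4 = 186, y0_4 = 41, x1_4 = 283, x0_5 = 141, y0_5 = 357, x1_5 = 211, x0_6 = 466, y0_6 = 339, x1_6 = 512, y1_6 = 400, x2_7 = 454, y2_7 = 160, x_8 = 311, y_8 = 231, r_8 = 65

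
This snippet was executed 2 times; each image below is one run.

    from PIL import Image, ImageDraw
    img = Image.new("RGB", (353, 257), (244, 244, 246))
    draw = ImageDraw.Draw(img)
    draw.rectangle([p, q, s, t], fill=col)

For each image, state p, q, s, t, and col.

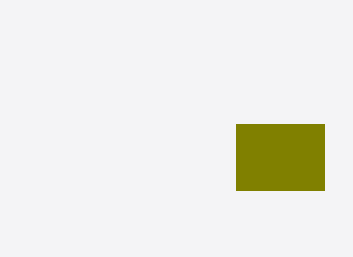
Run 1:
p = 236, q = 124, s = 324, t = 190, col = 'olive'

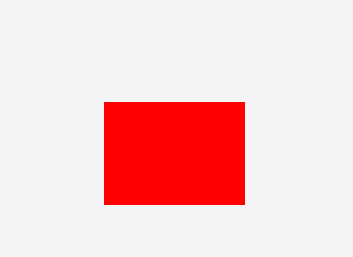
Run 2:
p = 104
q = 102
s = 244
t = 204
col = 'red'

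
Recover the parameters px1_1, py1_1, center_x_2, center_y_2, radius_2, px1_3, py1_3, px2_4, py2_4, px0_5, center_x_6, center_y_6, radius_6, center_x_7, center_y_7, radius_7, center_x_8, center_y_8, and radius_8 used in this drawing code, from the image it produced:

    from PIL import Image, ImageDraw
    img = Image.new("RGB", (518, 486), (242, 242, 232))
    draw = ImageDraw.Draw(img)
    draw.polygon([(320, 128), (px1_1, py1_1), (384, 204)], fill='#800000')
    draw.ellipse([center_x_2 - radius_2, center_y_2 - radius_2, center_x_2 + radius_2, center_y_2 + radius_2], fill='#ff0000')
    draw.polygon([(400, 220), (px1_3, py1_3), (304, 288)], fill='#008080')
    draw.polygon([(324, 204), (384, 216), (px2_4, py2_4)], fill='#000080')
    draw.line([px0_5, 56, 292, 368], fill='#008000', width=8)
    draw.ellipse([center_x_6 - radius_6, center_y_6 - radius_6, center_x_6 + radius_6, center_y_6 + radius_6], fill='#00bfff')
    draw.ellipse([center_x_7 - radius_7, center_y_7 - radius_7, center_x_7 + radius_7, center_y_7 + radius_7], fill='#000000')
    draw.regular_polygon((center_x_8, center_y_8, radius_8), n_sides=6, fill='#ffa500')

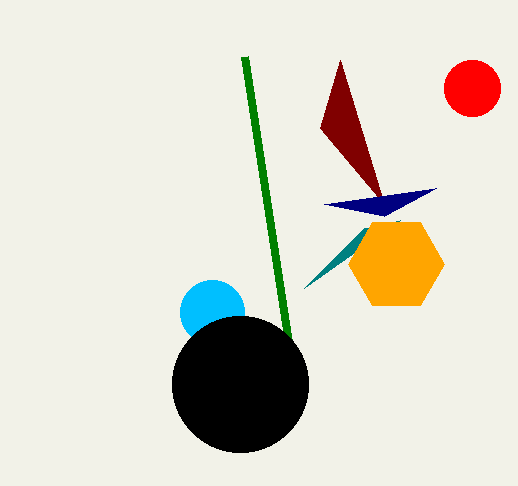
px1_1 = 340; py1_1 = 60; center_x_2 = 472; center_y_2 = 88; radius_2 = 28; px1_3 = 364; py1_3 = 228; px2_4 = 436; py2_4 = 188; px0_5 = 244; center_x_6 = 212; center_y_6 = 312; radius_6 = 32; center_x_7 = 240; center_y_7 = 384; radius_7 = 68; center_x_8 = 396; center_y_8 = 264; radius_8 = 48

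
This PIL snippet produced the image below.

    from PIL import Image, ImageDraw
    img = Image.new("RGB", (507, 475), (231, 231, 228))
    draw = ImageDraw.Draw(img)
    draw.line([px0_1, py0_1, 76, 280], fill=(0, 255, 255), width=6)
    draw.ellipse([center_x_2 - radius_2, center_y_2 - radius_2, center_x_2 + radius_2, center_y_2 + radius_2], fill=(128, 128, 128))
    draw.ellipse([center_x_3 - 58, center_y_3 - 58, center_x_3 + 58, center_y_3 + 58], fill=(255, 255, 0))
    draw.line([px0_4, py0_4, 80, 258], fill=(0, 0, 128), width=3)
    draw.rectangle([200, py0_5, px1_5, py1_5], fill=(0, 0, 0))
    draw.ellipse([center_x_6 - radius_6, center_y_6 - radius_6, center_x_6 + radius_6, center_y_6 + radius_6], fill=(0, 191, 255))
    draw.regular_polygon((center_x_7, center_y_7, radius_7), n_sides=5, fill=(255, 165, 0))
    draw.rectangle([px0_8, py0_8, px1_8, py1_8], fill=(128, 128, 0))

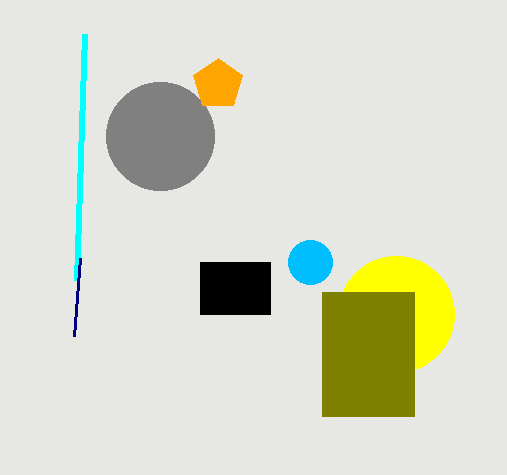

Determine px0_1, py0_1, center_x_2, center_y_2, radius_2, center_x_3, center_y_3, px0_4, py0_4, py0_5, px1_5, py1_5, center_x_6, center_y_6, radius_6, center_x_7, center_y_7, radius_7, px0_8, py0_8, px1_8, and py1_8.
px0_1 = 84
py0_1 = 34
center_x_2 = 160
center_y_2 = 136
radius_2 = 54
center_x_3 = 396
center_y_3 = 314
px0_4 = 74
py0_4 = 336
py0_5 = 262
px1_5 = 270
py1_5 = 314
center_x_6 = 310
center_y_6 = 262
radius_6 = 22
center_x_7 = 218
center_y_7 = 84
radius_7 = 26
px0_8 = 322
py0_8 = 292
px1_8 = 414
py1_8 = 416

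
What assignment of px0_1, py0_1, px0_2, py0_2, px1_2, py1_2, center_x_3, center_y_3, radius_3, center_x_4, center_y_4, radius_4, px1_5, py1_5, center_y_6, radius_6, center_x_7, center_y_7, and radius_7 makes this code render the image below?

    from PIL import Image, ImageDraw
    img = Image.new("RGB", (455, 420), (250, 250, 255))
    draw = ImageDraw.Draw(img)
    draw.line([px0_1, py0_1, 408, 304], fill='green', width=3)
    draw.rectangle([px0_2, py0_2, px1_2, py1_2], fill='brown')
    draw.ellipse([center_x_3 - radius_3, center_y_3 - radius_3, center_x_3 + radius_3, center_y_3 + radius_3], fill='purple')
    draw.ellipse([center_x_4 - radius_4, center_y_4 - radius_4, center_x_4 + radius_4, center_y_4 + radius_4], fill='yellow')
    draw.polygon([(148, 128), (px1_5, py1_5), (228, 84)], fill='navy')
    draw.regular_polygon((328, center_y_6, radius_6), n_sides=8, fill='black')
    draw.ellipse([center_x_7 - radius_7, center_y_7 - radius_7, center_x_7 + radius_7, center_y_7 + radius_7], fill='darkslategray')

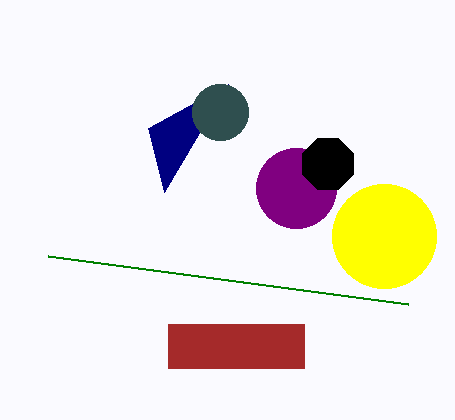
px0_1 = 48
py0_1 = 256
px0_2 = 168
py0_2 = 324
px1_2 = 304
py1_2 = 368
center_x_3 = 296
center_y_3 = 188
radius_3 = 40
center_x_4 = 384
center_y_4 = 236
radius_4 = 52
px1_5 = 164
py1_5 = 192
center_y_6 = 164
radius_6 = 28
center_x_7 = 220
center_y_7 = 112
radius_7 = 28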